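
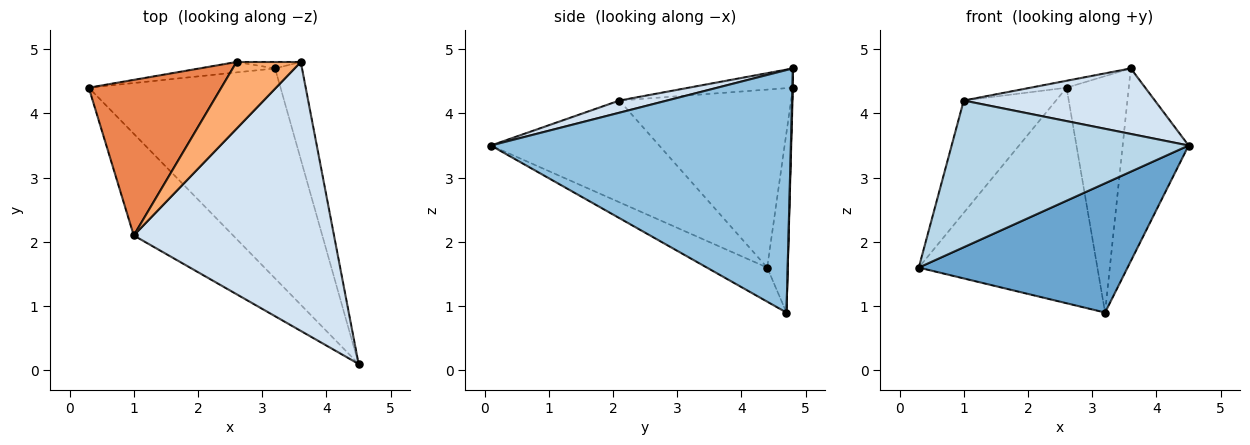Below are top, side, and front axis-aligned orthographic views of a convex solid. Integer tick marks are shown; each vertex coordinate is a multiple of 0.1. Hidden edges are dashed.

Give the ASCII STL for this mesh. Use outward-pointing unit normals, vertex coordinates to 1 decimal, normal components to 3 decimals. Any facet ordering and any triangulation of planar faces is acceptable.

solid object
 facet normal -0.150 -0.518 -0.842
  outer loop
   vertex 3.2 4.7 0.9
   vertex 4.5 0.1 3.5
   vertex 0.3 4.4 1.6
  endloop
 endfacet
 facet normal 0.971 0.213 -0.108
  outer loop
   vertex 3.2 4.7 0.9
   vertex 3.6 4.8 4.7
   vertex 4.5 0.1 3.5
  endloop
 endfacet
 facet normal -0.504 -0.710 -0.492
  outer loop
   vertex 1.0 2.1 4.2
   vertex 0.3 4.4 1.6
   vertex 4.5 0.1 3.5
  endloop
 endfacet
 facet normal 0.059 -0.236 0.970
  outer loop
   vertex 1.0 2.1 4.2
   vertex 4.5 0.1 3.5
   vertex 3.6 4.8 4.7
  endloop
 endfacet
 facet normal -0.737 0.396 0.548
  outer loop
   vertex 2.6 4.8 4.4
   vertex 0.3 4.4 1.6
   vertex 1.0 2.1 4.2
  endloop
 endfacet
 facet normal -0.286 0.099 0.953
  outer loop
   vertex 2.6 4.8 4.4
   vertex 1.0 2.1 4.2
   vertex 3.6 4.8 4.7
  endloop
 endfacet
 facet normal -0.114 0.992 -0.048
  outer loop
   vertex 2.6 4.8 4.4
   vertex 3.2 4.7 0.9
   vertex 0.3 4.4 1.6
  endloop
 endfacet
 facet normal 0.008 1.000 -0.027
  outer loop
   vertex 2.6 4.8 4.4
   vertex 3.6 4.8 4.7
   vertex 3.2 4.7 0.9
  endloop
 endfacet
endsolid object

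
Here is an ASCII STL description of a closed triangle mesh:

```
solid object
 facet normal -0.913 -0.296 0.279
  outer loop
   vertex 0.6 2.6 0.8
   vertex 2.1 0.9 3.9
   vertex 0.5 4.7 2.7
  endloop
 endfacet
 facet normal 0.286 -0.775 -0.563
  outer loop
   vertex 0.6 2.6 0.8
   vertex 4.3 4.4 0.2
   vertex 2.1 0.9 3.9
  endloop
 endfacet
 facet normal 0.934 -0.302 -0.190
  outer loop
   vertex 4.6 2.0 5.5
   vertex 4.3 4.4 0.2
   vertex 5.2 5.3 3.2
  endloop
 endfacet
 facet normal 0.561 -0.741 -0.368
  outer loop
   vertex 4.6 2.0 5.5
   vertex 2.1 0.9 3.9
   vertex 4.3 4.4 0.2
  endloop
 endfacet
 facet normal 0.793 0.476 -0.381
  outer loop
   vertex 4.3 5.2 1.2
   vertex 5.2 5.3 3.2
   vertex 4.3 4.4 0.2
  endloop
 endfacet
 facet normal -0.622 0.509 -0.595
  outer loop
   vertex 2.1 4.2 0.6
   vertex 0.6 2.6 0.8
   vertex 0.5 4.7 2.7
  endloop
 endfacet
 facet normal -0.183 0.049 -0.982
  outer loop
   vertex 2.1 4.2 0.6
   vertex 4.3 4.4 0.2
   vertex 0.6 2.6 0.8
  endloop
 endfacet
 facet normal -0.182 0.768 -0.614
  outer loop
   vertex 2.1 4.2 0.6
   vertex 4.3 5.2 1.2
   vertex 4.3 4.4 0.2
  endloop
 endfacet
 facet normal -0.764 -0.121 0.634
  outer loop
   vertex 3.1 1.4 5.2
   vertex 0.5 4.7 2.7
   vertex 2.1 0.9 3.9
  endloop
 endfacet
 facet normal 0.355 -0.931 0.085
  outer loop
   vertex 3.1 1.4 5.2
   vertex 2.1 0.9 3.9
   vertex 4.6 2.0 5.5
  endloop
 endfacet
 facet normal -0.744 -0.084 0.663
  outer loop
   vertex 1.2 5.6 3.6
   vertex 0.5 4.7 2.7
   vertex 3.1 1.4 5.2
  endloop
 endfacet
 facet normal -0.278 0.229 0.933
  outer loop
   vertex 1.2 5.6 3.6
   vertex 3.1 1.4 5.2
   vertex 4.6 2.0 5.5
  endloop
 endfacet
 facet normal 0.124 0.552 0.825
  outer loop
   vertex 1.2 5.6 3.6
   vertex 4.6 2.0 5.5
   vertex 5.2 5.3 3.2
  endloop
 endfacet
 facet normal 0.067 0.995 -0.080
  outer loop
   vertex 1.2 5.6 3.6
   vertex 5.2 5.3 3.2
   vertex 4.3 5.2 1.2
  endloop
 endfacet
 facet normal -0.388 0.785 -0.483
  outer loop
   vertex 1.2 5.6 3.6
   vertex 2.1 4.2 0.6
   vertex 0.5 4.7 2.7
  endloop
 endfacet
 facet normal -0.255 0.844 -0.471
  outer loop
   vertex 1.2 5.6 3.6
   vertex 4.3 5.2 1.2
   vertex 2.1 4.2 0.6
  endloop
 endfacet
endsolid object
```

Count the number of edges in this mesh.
24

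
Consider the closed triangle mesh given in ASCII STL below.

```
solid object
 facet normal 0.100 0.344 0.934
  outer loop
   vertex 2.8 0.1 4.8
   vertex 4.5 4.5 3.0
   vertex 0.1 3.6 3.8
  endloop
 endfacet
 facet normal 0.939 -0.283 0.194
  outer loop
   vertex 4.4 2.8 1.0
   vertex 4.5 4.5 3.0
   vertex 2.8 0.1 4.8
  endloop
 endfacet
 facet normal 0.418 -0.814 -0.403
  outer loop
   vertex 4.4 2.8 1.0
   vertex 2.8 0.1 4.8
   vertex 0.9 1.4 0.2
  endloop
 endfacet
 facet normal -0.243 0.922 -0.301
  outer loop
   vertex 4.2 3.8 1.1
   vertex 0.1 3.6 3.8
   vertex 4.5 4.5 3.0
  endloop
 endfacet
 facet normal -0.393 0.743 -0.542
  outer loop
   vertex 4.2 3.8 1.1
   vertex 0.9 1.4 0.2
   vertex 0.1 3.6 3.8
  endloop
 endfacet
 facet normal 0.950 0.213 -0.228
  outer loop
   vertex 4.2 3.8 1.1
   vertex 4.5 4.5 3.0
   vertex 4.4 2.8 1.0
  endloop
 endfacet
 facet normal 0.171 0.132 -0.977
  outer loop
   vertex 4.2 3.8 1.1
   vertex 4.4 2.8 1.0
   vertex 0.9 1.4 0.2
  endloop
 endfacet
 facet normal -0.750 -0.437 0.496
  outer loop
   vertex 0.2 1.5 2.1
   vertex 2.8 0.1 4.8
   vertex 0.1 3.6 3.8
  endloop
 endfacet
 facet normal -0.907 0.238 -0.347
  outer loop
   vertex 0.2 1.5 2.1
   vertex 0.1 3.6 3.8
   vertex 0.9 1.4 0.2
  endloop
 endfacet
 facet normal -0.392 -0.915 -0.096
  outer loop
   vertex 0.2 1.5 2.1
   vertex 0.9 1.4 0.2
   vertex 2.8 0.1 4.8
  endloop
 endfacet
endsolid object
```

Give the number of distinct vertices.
7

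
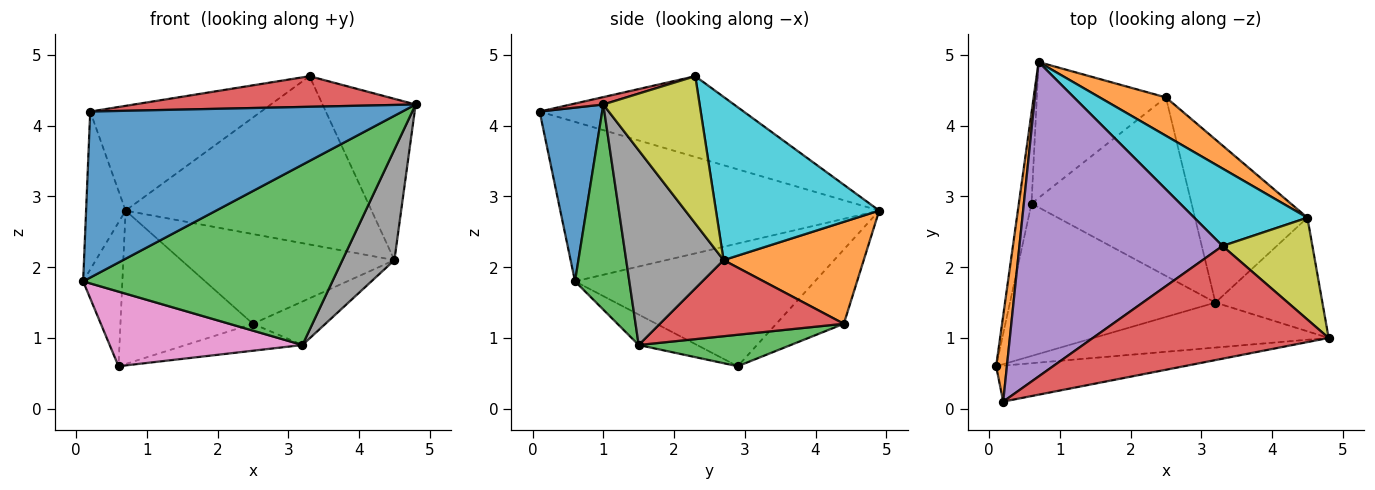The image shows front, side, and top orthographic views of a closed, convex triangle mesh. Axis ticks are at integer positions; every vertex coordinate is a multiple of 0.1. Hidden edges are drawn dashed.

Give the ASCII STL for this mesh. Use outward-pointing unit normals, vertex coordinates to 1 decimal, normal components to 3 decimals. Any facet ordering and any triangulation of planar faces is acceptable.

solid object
 facet normal 0.192 -0.959 -0.208
  outer loop
   vertex 0.2 0.1 4.2
   vertex 0.1 0.6 1.8
   vertex 4.8 1.0 4.3
  endloop
 endfacet
 facet normal -0.990 0.123 0.067
  outer loop
   vertex 0.2 0.1 4.2
   vertex 0.7 4.9 2.8
   vertex 0.1 0.6 1.8
  endloop
 endfacet
 facet normal 0.207 -0.949 -0.237
  outer loop
   vertex 3.2 1.5 0.9
   vertex 4.8 1.0 4.3
   vertex 0.1 0.6 1.8
  endloop
 endfacet
 facet normal 0.030 -0.262 0.965
  outer loop
   vertex 3.3 2.3 4.7
   vertex 0.2 0.1 4.2
   vertex 4.8 1.0 4.3
  endloop
 endfacet
 facet normal -0.353 0.296 0.888
  outer loop
   vertex 3.3 2.3 4.7
   vertex 0.7 4.9 2.8
   vertex 0.2 0.1 4.2
  endloop
 endfacet
 facet normal -0.982 0.161 -0.101
  outer loop
   vertex 0.6 2.9 0.6
   vertex 0.1 0.6 1.8
   vertex 0.7 4.9 2.8
  endloop
 endfacet
 facet normal -0.132 -0.436 -0.890
  outer loop
   vertex 0.6 2.9 0.6
   vertex 3.2 1.5 0.9
   vertex 0.1 0.6 1.8
  endloop
 endfacet
 facet normal 0.794 -0.424 -0.436
  outer loop
   vertex 4.5 2.7 2.1
   vertex 4.8 1.0 4.3
   vertex 3.2 1.5 0.9
  endloop
 endfacet
 facet normal 0.659 0.636 0.402
  outer loop
   vertex 4.5 2.7 2.1
   vertex 3.3 2.3 4.7
   vertex 4.8 1.0 4.3
  endloop
 endfacet
 facet normal 0.516 0.778 0.358
  outer loop
   vertex 4.5 2.7 2.1
   vertex 0.7 4.9 2.8
   vertex 3.3 2.3 4.7
  endloop
 endfacet
 facet normal -0.356 0.699 -0.620
  outer loop
   vertex 2.5 4.4 1.2
   vertex 0.6 2.9 0.6
   vertex 0.7 4.9 2.8
  endloop
 endfacet
 facet normal 0.517 0.787 0.336
  outer loop
   vertex 2.5 4.4 1.2
   vertex 0.7 4.9 2.8
   vertex 4.5 2.7 2.1
  endloop
 endfacet
 facet normal 0.191 0.146 -0.971
  outer loop
   vertex 2.5 4.4 1.2
   vertex 3.2 1.5 0.9
   vertex 0.6 2.9 0.6
  endloop
 endfacet
 facet normal 0.547 0.216 -0.809
  outer loop
   vertex 2.5 4.4 1.2
   vertex 4.5 2.7 2.1
   vertex 3.2 1.5 0.9
  endloop
 endfacet
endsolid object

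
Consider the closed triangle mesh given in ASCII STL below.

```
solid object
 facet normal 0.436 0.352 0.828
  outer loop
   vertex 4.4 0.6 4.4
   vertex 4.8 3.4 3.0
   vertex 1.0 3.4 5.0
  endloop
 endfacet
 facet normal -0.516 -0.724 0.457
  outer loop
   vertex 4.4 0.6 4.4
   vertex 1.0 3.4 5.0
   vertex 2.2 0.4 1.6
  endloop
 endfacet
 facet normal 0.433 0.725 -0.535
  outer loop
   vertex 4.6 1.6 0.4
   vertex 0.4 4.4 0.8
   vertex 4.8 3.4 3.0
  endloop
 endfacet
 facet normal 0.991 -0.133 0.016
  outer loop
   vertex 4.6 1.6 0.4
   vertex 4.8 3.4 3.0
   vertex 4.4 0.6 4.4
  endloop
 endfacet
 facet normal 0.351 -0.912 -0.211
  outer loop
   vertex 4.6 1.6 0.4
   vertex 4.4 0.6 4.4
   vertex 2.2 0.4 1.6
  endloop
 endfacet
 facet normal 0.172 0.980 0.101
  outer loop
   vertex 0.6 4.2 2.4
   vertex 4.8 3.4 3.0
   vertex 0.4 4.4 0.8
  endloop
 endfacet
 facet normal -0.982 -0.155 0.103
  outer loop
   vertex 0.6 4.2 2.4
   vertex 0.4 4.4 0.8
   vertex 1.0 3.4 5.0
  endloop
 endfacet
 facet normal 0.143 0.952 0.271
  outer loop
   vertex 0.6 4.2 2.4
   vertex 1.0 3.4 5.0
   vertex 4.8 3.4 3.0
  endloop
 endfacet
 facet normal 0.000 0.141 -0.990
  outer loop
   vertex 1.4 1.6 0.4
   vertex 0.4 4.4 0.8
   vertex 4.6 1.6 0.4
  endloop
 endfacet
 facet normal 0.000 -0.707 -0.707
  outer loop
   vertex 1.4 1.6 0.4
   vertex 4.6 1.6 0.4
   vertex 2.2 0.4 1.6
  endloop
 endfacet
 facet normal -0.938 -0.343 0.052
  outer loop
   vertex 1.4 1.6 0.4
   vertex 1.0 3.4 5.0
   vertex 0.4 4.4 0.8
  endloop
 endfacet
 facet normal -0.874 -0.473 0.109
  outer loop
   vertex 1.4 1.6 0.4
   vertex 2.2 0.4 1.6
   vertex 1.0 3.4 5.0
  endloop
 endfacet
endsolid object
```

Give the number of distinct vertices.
8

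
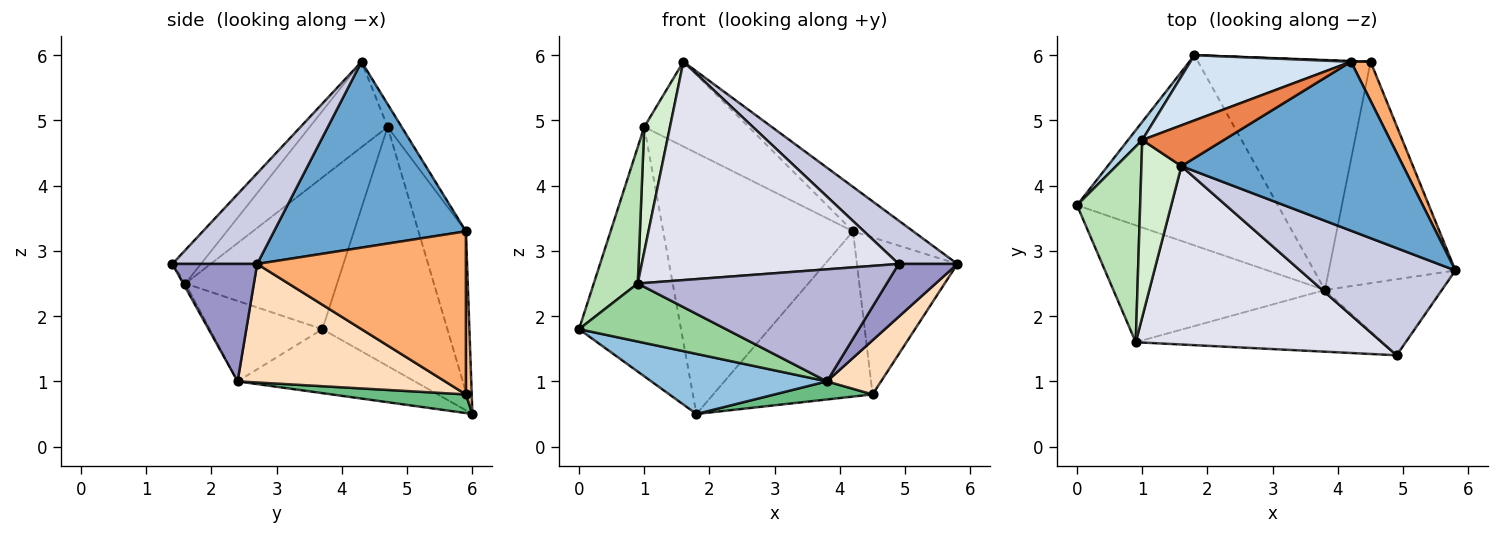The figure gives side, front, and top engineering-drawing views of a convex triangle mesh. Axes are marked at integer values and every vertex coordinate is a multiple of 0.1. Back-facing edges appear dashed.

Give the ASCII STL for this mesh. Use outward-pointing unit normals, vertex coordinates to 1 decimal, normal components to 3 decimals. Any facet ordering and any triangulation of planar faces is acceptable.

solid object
 facet normal 0.630 0.197 0.751
  outer loop
   vertex 4.2 5.9 3.3
   vertex 1.6 4.3 5.9
   vertex 5.8 2.7 2.8
  endloop
 endfacet
 facet normal -0.291 -0.288 -0.912
  outer loop
   vertex 3.8 2.4 1.0
   vertex 0.0 3.7 1.8
   vertex 1.8 6.0 0.5
  endloop
 endfacet
 facet normal -0.774 0.632 0.046
  outer loop
   vertex 1.0 4.7 4.9
   vertex 1.8 6.0 0.5
   vertex 0.0 3.7 1.8
  endloop
 endfacet
 facet normal -0.236 0.943 0.236
  outer loop
   vertex 1.0 4.7 4.9
   vertex 4.2 5.9 3.3
   vertex 1.8 6.0 0.5
  endloop
 endfacet
 facet normal -0.120 0.895 0.430
  outer loop
   vertex 1.0 4.7 4.9
   vertex 1.6 4.3 5.9
   vertex 4.2 5.9 3.3
  endloop
 endfacet
 facet normal 0.896 0.431 0.108
  outer loop
   vertex 4.5 5.9 0.8
   vertex 4.2 5.9 3.3
   vertex 5.8 2.7 2.8
  endloop
 endfacet
 facet normal 0.037 0.999 0.004
  outer loop
   vertex 4.5 5.9 0.8
   vertex 1.8 6.0 0.5
   vertex 4.2 5.9 3.3
  endloop
 endfacet
 facet normal 0.673 -0.176 -0.718
  outer loop
   vertex 4.5 5.9 0.8
   vertex 5.8 2.7 2.8
   vertex 3.8 2.4 1.0
  endloop
 endfacet
 facet normal 0.107 -0.078 -0.991
  outer loop
   vertex 4.5 5.9 0.8
   vertex 3.8 2.4 1.0
   vertex 1.8 6.0 0.5
  endloop
 endfacet
 facet normal -0.322 -0.421 -0.848
  outer loop
   vertex 0.9 1.6 2.5
   vertex 0.0 3.7 1.8
   vertex 3.8 2.4 1.0
  endloop
 endfacet
 facet normal -0.892 -0.259 0.371
  outer loop
   vertex 0.9 1.6 2.5
   vertex 1.0 4.7 4.9
   vertex 0.0 3.7 1.8
  endloop
 endfacet
 facet normal -0.868 -0.286 0.406
  outer loop
   vertex 0.9 1.6 2.5
   vertex 1.6 4.3 5.9
   vertex 1.0 4.7 4.9
  endloop
 endfacet
 facet normal 0.636 -0.440 -0.633
  outer loop
   vertex 4.9 1.4 2.8
   vertex 3.8 2.4 1.0
   vertex 5.8 2.7 2.8
  endloop
 endfacet
 facet normal -0.008 -0.876 -0.482
  outer loop
   vertex 4.9 1.4 2.8
   vertex 0.9 1.6 2.5
   vertex 3.8 2.4 1.0
  endloop
 endfacet
 facet normal 0.476 -0.330 0.815
  outer loop
   vertex 4.9 1.4 2.8
   vertex 5.8 2.7 2.8
   vertex 1.6 4.3 5.9
  endloop
 endfacet
 facet normal -0.086 -0.772 0.630
  outer loop
   vertex 4.9 1.4 2.8
   vertex 1.6 4.3 5.9
   vertex 0.9 1.6 2.5
  endloop
 endfacet
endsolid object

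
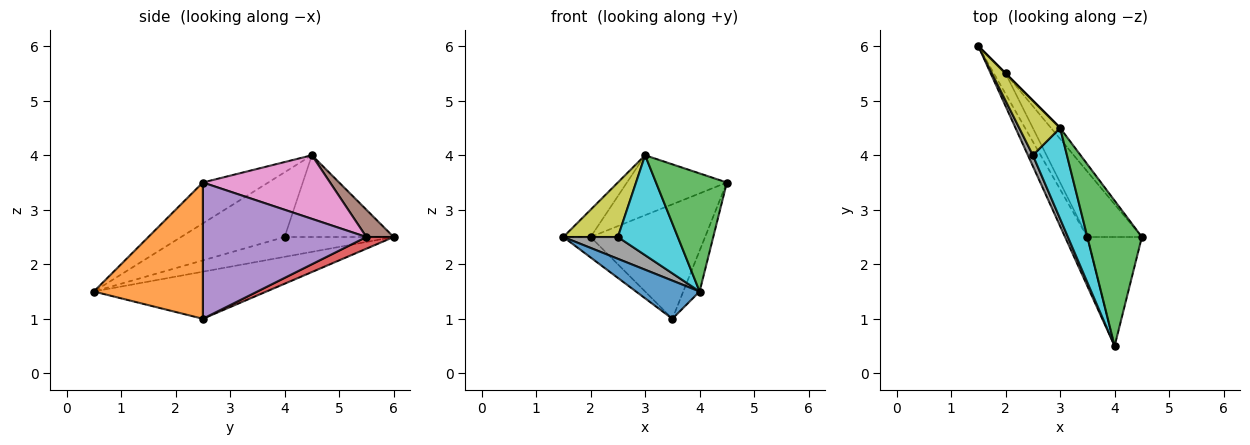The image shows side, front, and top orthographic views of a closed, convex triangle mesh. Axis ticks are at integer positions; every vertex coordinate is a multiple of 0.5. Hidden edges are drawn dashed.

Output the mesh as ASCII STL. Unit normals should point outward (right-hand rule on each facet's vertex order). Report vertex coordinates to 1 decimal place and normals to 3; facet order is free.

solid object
 facet normal -0.857 -0.316 -0.406
  outer loop
   vertex 3.5 2.5 1.0
   vertex 4.0 0.5 1.5
   vertex 1.5 6.0 2.5
  endloop
 endfacet
 facet normal 0.920 0.138 -0.368
  outer loop
   vertex 3.5 2.5 1.0
   vertex 4.5 2.5 3.5
   vertex 4.0 0.5 1.5
  endloop
 endfacet
 facet normal -0.503 -0.545 0.671
  outer loop
   vertex 3.0 4.5 4.0
   vertex 4.0 0.5 1.5
   vertex 4.5 2.5 3.5
  endloop
 endfacet
 facet normal 0.577 0.577 -0.577
  outer loop
   vertex 2.0 5.5 2.5
   vertex 3.5 2.5 1.0
   vertex 1.5 6.0 2.5
  endloop
 endfacet
 facet normal 0.778 0.545 -0.311
  outer loop
   vertex 2.0 5.5 2.5
   vertex 4.5 2.5 3.5
   vertex 3.5 2.5 1.0
  endloop
 endfacet
 facet normal 0.707 0.707 0.000
  outer loop
   vertex 2.0 5.5 2.5
   vertex 1.5 6.0 2.5
   vertex 3.0 4.5 4.0
  endloop
 endfacet
 facet normal 0.781 0.614 -0.112
  outer loop
   vertex 2.0 5.5 2.5
   vertex 3.0 4.5 4.0
   vertex 4.5 2.5 3.5
  endloop
 endfacet
 facet normal -0.873 -0.436 0.218
  outer loop
   vertex 2.5 4.0 2.5
   vertex 1.5 6.0 2.5
   vertex 4.0 0.5 1.5
  endloop
 endfacet
 facet normal -0.816 -0.408 0.408
  outer loop
   vertex 2.5 4.0 2.5
   vertex 3.0 4.5 4.0
   vertex 1.5 6.0 2.5
  endloop
 endfacet
 facet normal -0.788 -0.456 0.415
  outer loop
   vertex 2.5 4.0 2.5
   vertex 4.0 0.5 1.5
   vertex 3.0 4.5 4.0
  endloop
 endfacet
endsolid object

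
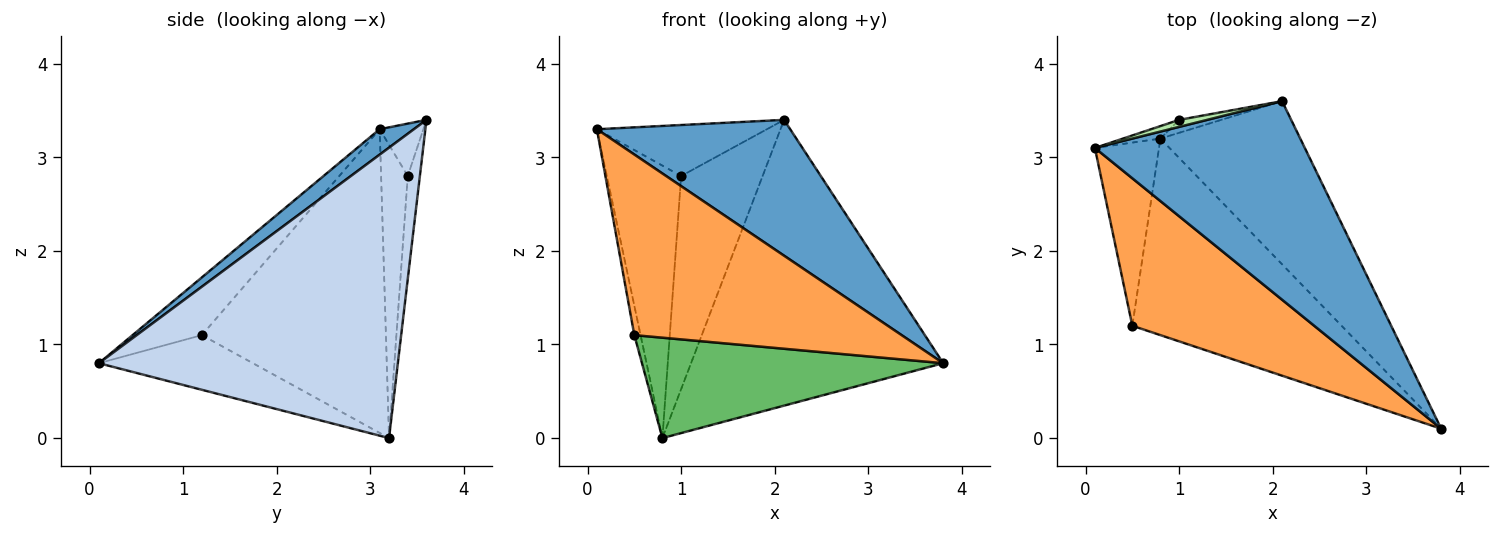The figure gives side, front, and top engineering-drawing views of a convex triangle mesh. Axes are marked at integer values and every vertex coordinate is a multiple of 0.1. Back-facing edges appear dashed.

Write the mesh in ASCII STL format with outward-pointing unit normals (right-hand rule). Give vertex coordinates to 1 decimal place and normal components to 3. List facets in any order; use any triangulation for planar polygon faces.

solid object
 facet normal 0.099 -0.562 0.821
  outer loop
   vertex 2.1 3.6 3.4
   vertex 0.1 3.1 3.3
   vertex 3.8 0.1 0.8
  endloop
 endfacet
 facet normal 0.717 0.605 -0.345
  outer loop
   vertex 0.8 3.2 0.0
   vertex 2.1 3.6 3.4
   vertex 3.8 0.1 0.8
  endloop
 endfacet
 facet normal -0.197 -0.759 0.620
  outer loop
   vertex 0.5 1.2 1.1
   vertex 3.8 0.1 0.8
   vertex 0.1 3.1 3.3
  endloop
 endfacet
 facet normal -0.978 0.033 -0.206
  outer loop
   vertex 0.5 1.2 1.1
   vertex 0.1 3.1 3.3
   vertex 0.8 3.2 0.0
  endloop
 endfacet
 facet normal -0.227 -0.443 -0.867
  outer loop
   vertex 0.5 1.2 1.1
   vertex 0.8 3.2 0.0
   vertex 3.8 0.1 0.8
  endloop
 endfacet
 facet normal -0.247 0.960 0.132
  outer loop
   vertex 1.0 3.4 2.8
   vertex 0.1 3.1 3.3
   vertex 2.1 3.6 3.4
  endloop
 endfacet
 facet normal -0.337 0.940 -0.043
  outer loop
   vertex 1.0 3.4 2.8
   vertex 0.8 3.2 0.0
   vertex 0.1 3.1 3.3
  endloop
 endfacet
 facet normal -0.147 0.987 -0.060
  outer loop
   vertex 1.0 3.4 2.8
   vertex 2.1 3.6 3.4
   vertex 0.8 3.2 0.0
  endloop
 endfacet
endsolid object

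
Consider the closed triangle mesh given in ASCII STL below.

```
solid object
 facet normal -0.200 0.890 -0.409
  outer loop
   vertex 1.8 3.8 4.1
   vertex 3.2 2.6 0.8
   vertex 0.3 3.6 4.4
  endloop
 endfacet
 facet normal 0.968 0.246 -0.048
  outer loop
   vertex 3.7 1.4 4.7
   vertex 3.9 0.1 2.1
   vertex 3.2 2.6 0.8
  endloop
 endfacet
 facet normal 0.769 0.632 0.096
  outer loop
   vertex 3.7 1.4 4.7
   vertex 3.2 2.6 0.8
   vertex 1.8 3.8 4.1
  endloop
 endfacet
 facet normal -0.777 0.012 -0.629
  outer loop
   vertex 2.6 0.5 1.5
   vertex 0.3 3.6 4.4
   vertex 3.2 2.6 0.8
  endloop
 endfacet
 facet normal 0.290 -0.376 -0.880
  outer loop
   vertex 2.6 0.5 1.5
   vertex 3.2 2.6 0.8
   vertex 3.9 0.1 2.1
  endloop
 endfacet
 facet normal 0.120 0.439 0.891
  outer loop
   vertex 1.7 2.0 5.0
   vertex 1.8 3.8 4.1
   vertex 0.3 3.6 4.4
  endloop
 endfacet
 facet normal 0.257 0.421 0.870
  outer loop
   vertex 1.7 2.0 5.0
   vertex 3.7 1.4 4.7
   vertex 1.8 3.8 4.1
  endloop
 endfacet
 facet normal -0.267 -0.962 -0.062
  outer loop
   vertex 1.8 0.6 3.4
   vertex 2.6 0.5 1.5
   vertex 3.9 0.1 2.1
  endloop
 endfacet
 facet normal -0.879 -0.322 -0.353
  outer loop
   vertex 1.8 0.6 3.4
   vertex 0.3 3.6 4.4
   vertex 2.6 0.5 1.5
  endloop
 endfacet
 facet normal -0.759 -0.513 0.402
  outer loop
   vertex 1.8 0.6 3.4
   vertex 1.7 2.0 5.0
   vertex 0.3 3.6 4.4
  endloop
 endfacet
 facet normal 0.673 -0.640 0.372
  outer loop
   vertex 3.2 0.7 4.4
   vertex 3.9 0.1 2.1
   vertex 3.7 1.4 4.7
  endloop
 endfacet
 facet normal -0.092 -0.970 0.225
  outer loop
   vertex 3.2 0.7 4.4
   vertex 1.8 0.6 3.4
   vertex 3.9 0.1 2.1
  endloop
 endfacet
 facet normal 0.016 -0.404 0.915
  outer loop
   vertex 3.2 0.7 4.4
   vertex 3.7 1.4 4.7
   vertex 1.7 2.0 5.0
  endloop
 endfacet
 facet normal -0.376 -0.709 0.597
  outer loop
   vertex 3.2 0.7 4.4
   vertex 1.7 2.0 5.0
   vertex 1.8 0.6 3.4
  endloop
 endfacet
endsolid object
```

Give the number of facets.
14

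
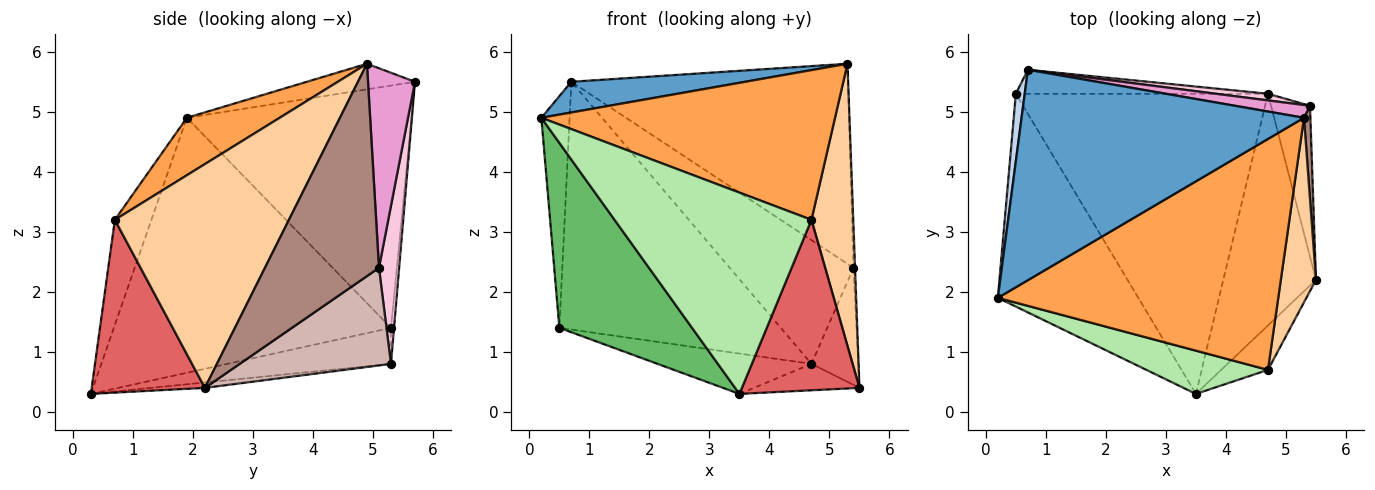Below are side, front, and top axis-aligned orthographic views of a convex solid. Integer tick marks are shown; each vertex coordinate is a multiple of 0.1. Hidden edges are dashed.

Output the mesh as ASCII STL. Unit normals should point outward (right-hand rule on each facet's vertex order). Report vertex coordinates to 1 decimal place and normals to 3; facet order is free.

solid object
 facet normal -0.089 -0.144 0.986
  outer loop
   vertex 5.3 4.9 5.8
   vertex 0.7 5.7 5.5
   vertex 0.2 1.9 4.9
  endloop
 endfacet
 facet normal -0.992 0.125 0.036
  outer loop
   vertex 0.5 5.3 1.4
   vertex 0.2 1.9 4.9
   vertex 0.7 5.7 5.5
  endloop
 endfacet
 facet normal 0.169 -0.536 0.827
  outer loop
   vertex 4.7 0.7 3.2
   vertex 5.3 4.9 5.8
   vertex 0.2 1.9 4.9
  endloop
 endfacet
 facet normal 0.961 -0.231 0.151
  outer loop
   vertex 4.7 0.7 3.2
   vertex 5.5 2.2 0.4
   vertex 5.3 4.9 5.8
  endloop
 endfacet
 facet normal -0.808 -0.387 -0.445
  outer loop
   vertex 3.5 0.3 0.3
   vertex 0.2 1.9 4.9
   vertex 0.5 5.3 1.4
  endloop
 endfacet
 facet normal -0.179 -0.962 0.207
  outer loop
   vertex 3.5 0.3 0.3
   vertex 4.7 0.7 3.2
   vertex 0.2 1.9 4.9
  endloop
 endfacet
 facet normal 0.682 -0.708 -0.184
  outer loop
   vertex 3.5 0.3 0.3
   vertex 5.5 2.2 0.4
   vertex 4.7 0.7 3.2
  endloop
 endfacet
 facet normal -0.058 0.113 -0.992
  outer loop
   vertex 4.7 5.3 0.8
   vertex 5.5 2.2 0.4
   vertex 3.5 0.3 0.3
  endloop
 endfacet
 facet normal -0.140 0.132 -0.981
  outer loop
   vertex 4.7 5.3 0.8
   vertex 3.5 0.3 0.3
   vertex 0.5 5.3 1.4
  endloop
 endfacet
 facet normal -0.014 0.995 -0.096
  outer loop
   vertex 4.7 5.3 0.8
   vertex 0.5 5.3 1.4
   vertex 0.7 5.7 5.5
  endloop
 endfacet
 facet normal 0.999 0.014 0.030
  outer loop
   vertex 5.4 5.1 2.4
   vertex 5.3 4.9 5.8
   vertex 5.5 2.2 0.4
  endloop
 endfacet
 facet normal 0.893 0.276 -0.356
  outer loop
   vertex 5.4 5.1 2.4
   vertex 5.5 2.2 0.4
   vertex 4.7 5.3 0.8
  endloop
 endfacet
 facet normal 0.167 0.984 0.063
  outer loop
   vertex 5.4 5.1 2.4
   vertex 0.7 5.7 5.5
   vertex 5.3 4.9 5.8
  endloop
 endfacet
 facet normal 0.161 0.986 0.053
  outer loop
   vertex 5.4 5.1 2.4
   vertex 4.7 5.3 0.8
   vertex 0.7 5.7 5.5
  endloop
 endfacet
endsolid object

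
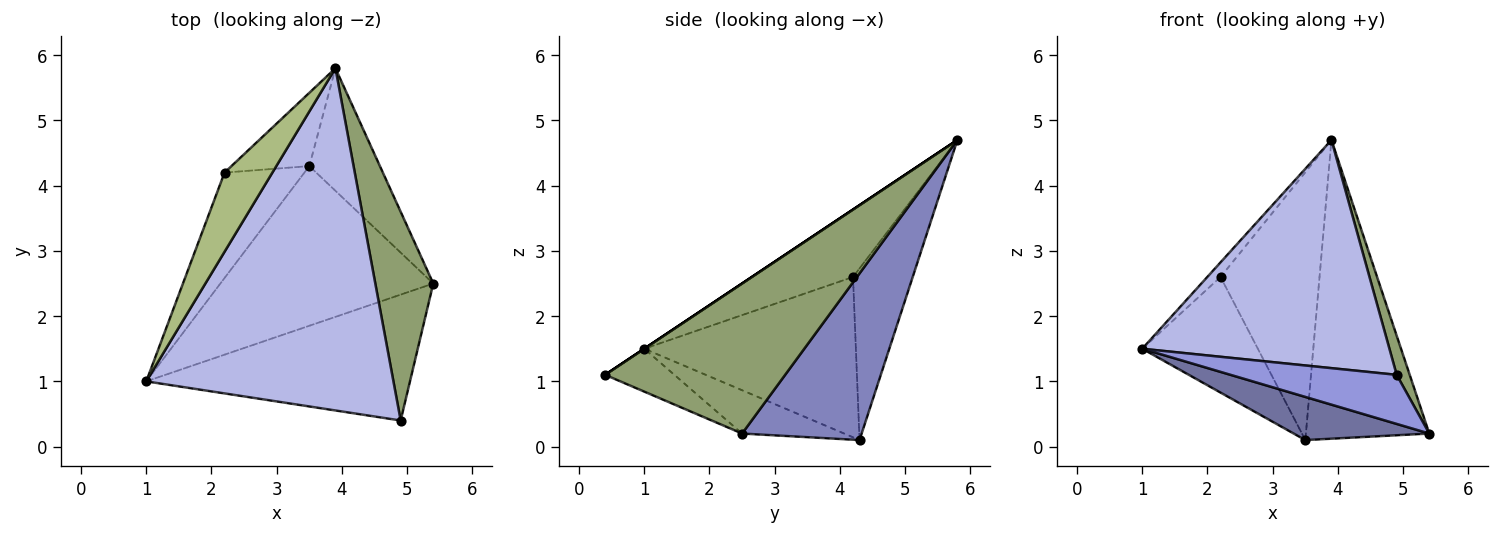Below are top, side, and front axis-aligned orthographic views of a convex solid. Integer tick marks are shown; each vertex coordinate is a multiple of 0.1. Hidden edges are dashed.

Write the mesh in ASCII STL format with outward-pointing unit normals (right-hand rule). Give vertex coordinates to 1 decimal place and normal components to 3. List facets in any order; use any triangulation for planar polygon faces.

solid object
 facet normal -0.193 -0.256 -0.947
  outer loop
   vertex 3.5 4.3 0.1
   vertex 5.4 2.5 0.2
   vertex 1.0 1.0 1.5
  endloop
 endfacet
 facet normal 0.667 0.689 -0.283
  outer loop
   vertex 3.5 4.3 0.1
   vertex 3.9 5.8 4.7
   vertex 5.4 2.5 0.2
  endloop
 endfacet
 facet normal -0.150 -0.359 -0.921
  outer loop
   vertex 4.9 0.4 1.1
   vertex 1.0 1.0 1.5
   vertex 5.4 2.5 0.2
  endloop
 endfacet
 facet normal 0.000 -0.555 0.832
  outer loop
   vertex 4.9 0.4 1.1
   vertex 3.9 5.8 4.7
   vertex 1.0 1.0 1.5
  endloop
 endfacet
 facet normal 0.931 -0.067 0.360
  outer loop
   vertex 4.9 0.4 1.1
   vertex 5.4 2.5 0.2
   vertex 3.9 5.8 4.7
  endloop
 endfacet
 facet normal -0.811 0.106 0.575
  outer loop
   vertex 2.2 4.2 2.6
   vertex 1.0 1.0 1.5
   vertex 3.9 5.8 4.7
  endloop
 endfacet
 facet normal -0.804 0.439 -0.401
  outer loop
   vertex 2.2 4.2 2.6
   vertex 3.5 4.3 0.1
   vertex 1.0 1.0 1.5
  endloop
 endfacet
 facet normal -0.503 0.834 -0.228
  outer loop
   vertex 2.2 4.2 2.6
   vertex 3.9 5.8 4.7
   vertex 3.5 4.3 0.1
  endloop
 endfacet
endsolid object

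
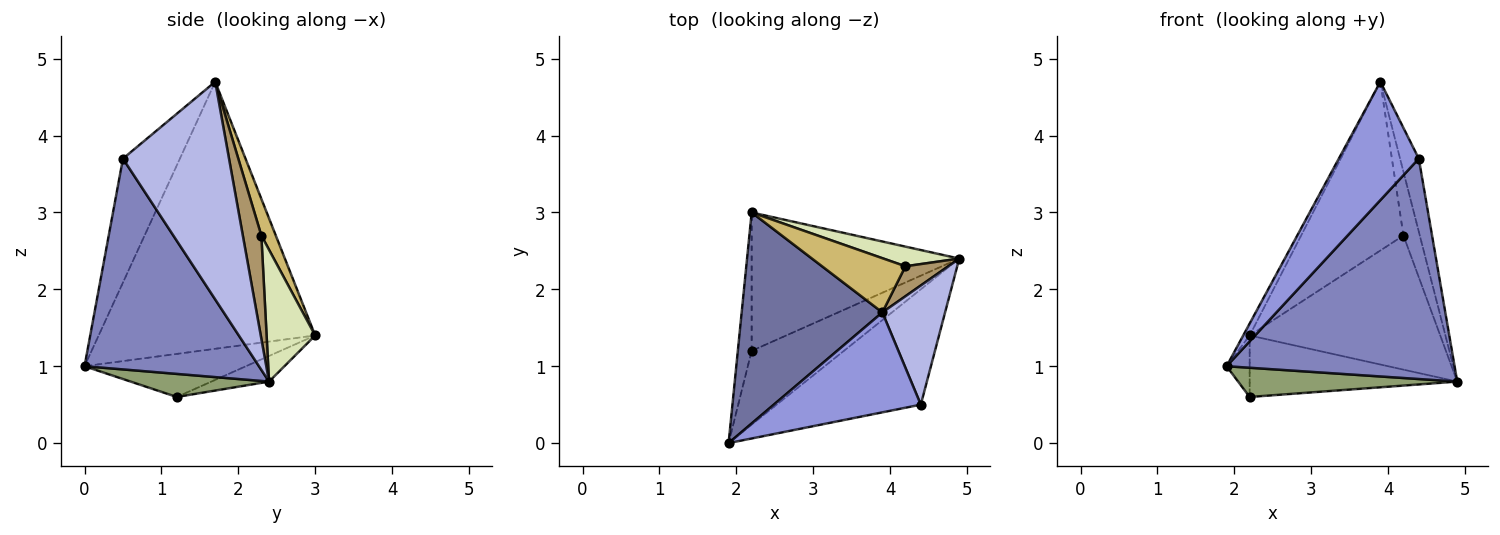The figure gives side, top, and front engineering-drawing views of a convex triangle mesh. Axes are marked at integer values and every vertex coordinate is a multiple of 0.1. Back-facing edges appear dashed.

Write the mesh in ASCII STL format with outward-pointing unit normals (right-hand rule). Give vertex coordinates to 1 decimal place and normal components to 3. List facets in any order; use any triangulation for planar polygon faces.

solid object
 facet normal -0.884 0.026 0.466
  outer loop
   vertex 3.9 1.7 4.7
   vertex 2.2 3.0 1.4
   vertex 1.9 0.0 1.0
  endloop
 endfacet
 facet normal 0.561 -0.733 -0.384
  outer loop
   vertex 4.4 0.5 3.7
   vertex 1.9 0.0 1.0
   vertex 4.9 2.4 0.8
  endloop
 endfacet
 facet normal -0.478 -0.671 0.567
  outer loop
   vertex 4.4 0.5 3.7
   vertex 3.9 1.7 4.7
   vertex 1.9 0.0 1.0
  endloop
 endfacet
 facet normal 0.947 0.167 0.273
  outer loop
   vertex 4.4 0.5 3.7
   vertex 4.9 2.4 0.8
   vertex 3.9 1.7 4.7
  endloop
 endfacet
 facet normal 0.226 -0.358 -0.906
  outer loop
   vertex 2.2 1.2 0.6
   vertex 4.9 2.4 0.8
   vertex 1.9 0.0 1.0
  endloop
 endfacet
 facet normal -0.943 0.135 -0.303
  outer loop
   vertex 2.2 1.2 0.6
   vertex 1.9 0.0 1.0
   vertex 2.2 3.0 1.4
  endloop
 endfacet
 facet normal -0.112 0.404 -0.908
  outer loop
   vertex 2.2 1.2 0.6
   vertex 2.2 3.0 1.4
   vertex 4.9 2.4 0.8
  endloop
 endfacet
 facet normal 0.244 0.959 0.141
  outer loop
   vertex 4.2 2.3 2.7
   vertex 4.9 2.4 0.8
   vertex 2.2 3.0 1.4
  endloop
 endfacet
 facet normal 0.716 0.632 0.297
  outer loop
   vertex 4.2 2.3 2.7
   vertex 3.9 1.7 4.7
   vertex 4.9 2.4 0.8
  endloop
 endfacet
 facet normal 0.133 0.944 0.303
  outer loop
   vertex 4.2 2.3 2.7
   vertex 2.2 3.0 1.4
   vertex 3.9 1.7 4.7
  endloop
 endfacet
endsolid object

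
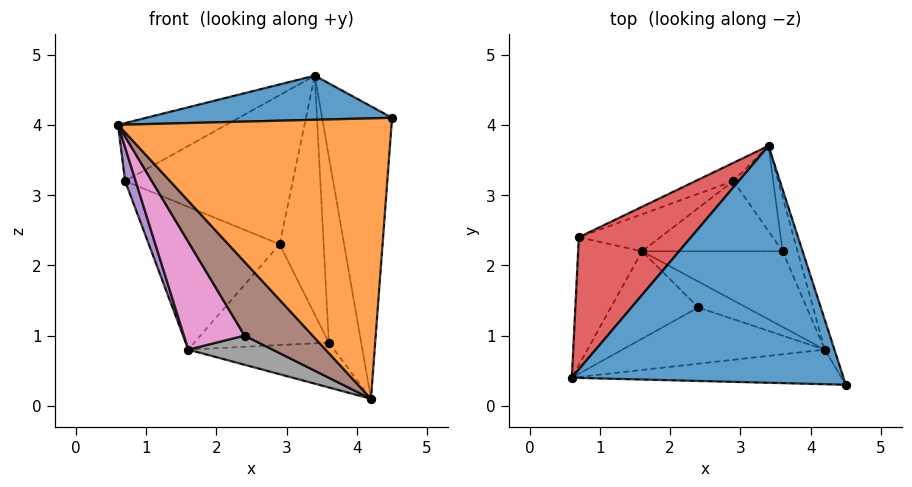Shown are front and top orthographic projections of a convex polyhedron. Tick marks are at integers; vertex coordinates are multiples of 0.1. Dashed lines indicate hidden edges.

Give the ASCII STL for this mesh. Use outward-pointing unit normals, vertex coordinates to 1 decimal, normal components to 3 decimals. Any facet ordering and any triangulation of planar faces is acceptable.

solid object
 facet normal -0.030 -0.183 0.983
  outer loop
   vertex 3.4 3.7 4.7
   vertex 0.6 0.4 4.0
   vertex 4.5 0.3 4.1
  endloop
 endfacet
 facet normal -0.022 -0.992 -0.122
  outer loop
   vertex 4.2 0.8 0.1
   vertex 4.5 0.3 4.1
   vertex 0.6 0.4 4.0
  endloop
 endfacet
 facet normal 0.949 0.313 -0.032
  outer loop
   vertex 4.2 0.8 0.1
   vertex 3.4 3.7 4.7
   vertex 4.5 0.3 4.1
  endloop
 endfacet
 facet normal -0.575 0.329 0.750
  outer loop
   vertex 0.7 2.4 3.2
   vertex 0.6 0.4 4.0
   vertex 3.4 3.7 4.7
  endloop
 endfacet
 facet normal -0.935 -0.090 -0.343
  outer loop
   vertex 0.7 2.4 3.2
   vertex 1.6 2.2 0.8
   vertex 0.6 0.4 4.0
  endloop
 endfacet
 facet normal -0.494 -0.692 -0.527
  outer loop
   vertex 2.4 1.4 1.0
   vertex 4.2 0.8 0.1
   vertex 0.6 0.4 4.0
  endloop
 endfacet
 facet normal -0.526 -0.660 -0.536
  outer loop
   vertex 2.4 1.4 1.0
   vertex 0.6 0.4 4.0
   vertex 1.6 2.2 0.8
  endloop
 endfacet
 facet normal -0.503 -0.646 -0.574
  outer loop
   vertex 2.4 1.4 1.0
   vertex 1.6 2.2 0.8
   vertex 4.2 0.8 0.1
  endloop
 endfacet
 facet normal 0.881 0.454 -0.133
  outer loop
   vertex 3.6 2.2 0.9
   vertex 3.4 3.7 4.7
   vertex 4.2 0.8 0.1
  endloop
 endfacet
 facet normal 0.043 0.509 -0.859
  outer loop
   vertex 3.6 2.2 0.9
   vertex 4.2 0.8 0.1
   vertex 1.6 2.2 0.8
  endloop
 endfacet
 facet normal 0.558 0.781 -0.279
  outer loop
   vertex 2.9 3.2 2.3
   vertex 3.4 3.7 4.7
   vertex 3.6 2.2 0.9
  endloop
 endfacet
 facet normal 0.029 0.820 -0.572
  outer loop
   vertex 2.9 3.2 2.3
   vertex 3.6 2.2 0.9
   vertex 1.6 2.2 0.8
  endloop
 endfacet
 facet normal -0.380 0.918 -0.112
  outer loop
   vertex 2.9 3.2 2.3
   vertex 0.7 2.4 3.2
   vertex 3.4 3.7 4.7
  endloop
 endfacet
 facet normal -0.414 0.881 -0.229
  outer loop
   vertex 2.9 3.2 2.3
   vertex 1.6 2.2 0.8
   vertex 0.7 2.4 3.2
  endloop
 endfacet
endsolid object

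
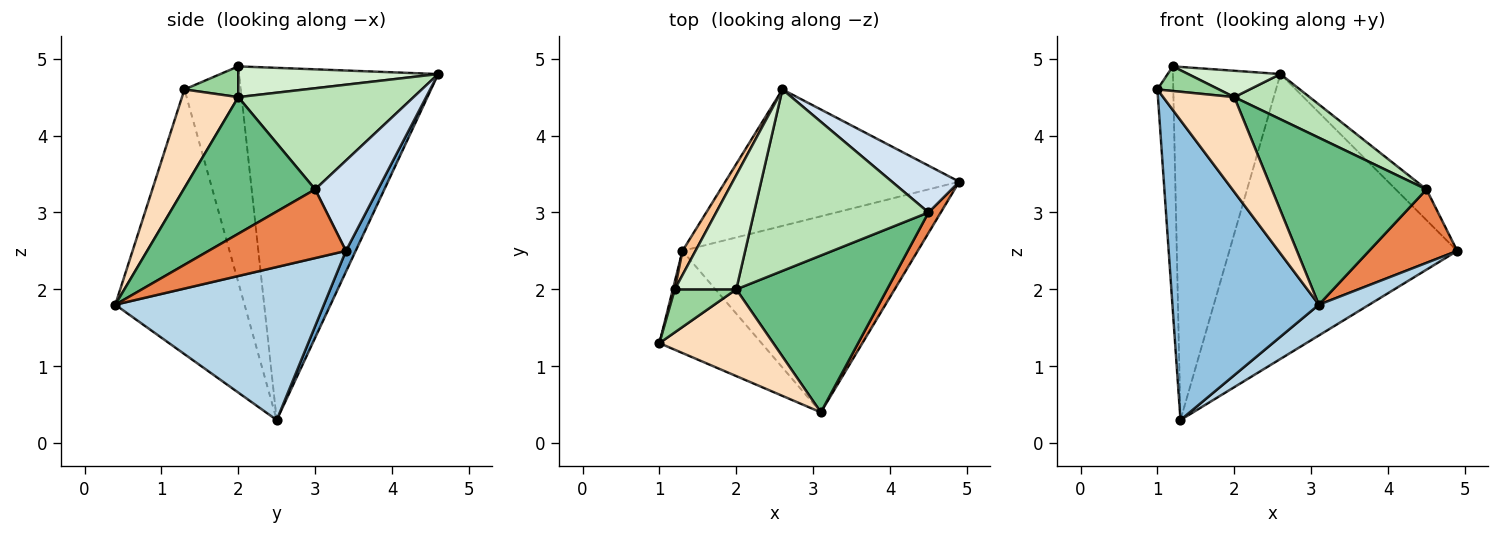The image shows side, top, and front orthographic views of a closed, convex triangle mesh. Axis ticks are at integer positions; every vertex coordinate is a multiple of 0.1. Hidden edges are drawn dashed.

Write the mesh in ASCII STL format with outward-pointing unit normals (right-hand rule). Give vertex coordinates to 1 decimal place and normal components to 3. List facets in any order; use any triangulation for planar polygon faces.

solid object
 facet normal 0.039 0.901 -0.432
  outer loop
   vertex 1.3 2.5 0.3
   vertex 2.6 4.6 4.8
   vertex 4.9 3.4 2.5
  endloop
 endfacet
 facet normal -0.641 -0.726 -0.247
  outer loop
   vertex 3.1 0.4 1.8
   vertex 1.0 1.3 4.6
   vertex 1.3 2.5 0.3
  endloop
 endfacet
 facet normal 0.541 -0.130 -0.831
  outer loop
   vertex 3.1 0.4 1.8
   vertex 1.3 2.5 0.3
   vertex 4.9 3.4 2.5
  endloop
 endfacet
 facet normal 0.747 0.365 0.556
  outer loop
   vertex 4.5 3.0 3.3
   vertex 4.9 3.4 2.5
   vertex 2.6 4.6 4.8
  endloop
 endfacet
 facet normal 0.832 -0.534 0.149
  outer loop
   vertex 4.5 3.0 3.3
   vertex 3.1 0.4 1.8
   vertex 4.9 3.4 2.5
  endloop
 endfacet
 facet normal -0.962 0.271 0.009
  outer loop
   vertex 1.2 2.0 4.9
   vertex 1.3 2.5 0.3
   vertex 1.0 1.3 4.6
  endloop
 endfacet
 facet normal -0.879 0.475 0.032
  outer loop
   vertex 1.2 2.0 4.9
   vertex 2.6 4.6 4.8
   vertex 1.3 2.5 0.3
  endloop
 endfacet
 facet normal 0.504 -0.637 0.583
  outer loop
   vertex 2.0 2.0 4.5
   vertex 1.0 1.3 4.6
   vertex 3.1 0.4 1.8
  endloop
 endfacet
 facet normal 0.527 -0.619 0.582
  outer loop
   vertex 2.0 2.0 4.5
   vertex 3.1 0.4 1.8
   vertex 4.5 3.0 3.3
  endloop
 endfacet
 facet normal 0.398 -0.455 0.796
  outer loop
   vertex 2.0 2.0 4.5
   vertex 1.2 2.0 4.9
   vertex 1.0 1.3 4.6
  endloop
 endfacet
 facet normal 0.490 -0.211 0.846
  outer loop
   vertex 2.0 2.0 4.5
   vertex 4.5 3.0 3.3
   vertex 2.6 4.6 4.8
  endloop
 endfacet
 facet normal 0.438 -0.202 0.876
  outer loop
   vertex 2.0 2.0 4.5
   vertex 2.6 4.6 4.8
   vertex 1.2 2.0 4.9
  endloop
 endfacet
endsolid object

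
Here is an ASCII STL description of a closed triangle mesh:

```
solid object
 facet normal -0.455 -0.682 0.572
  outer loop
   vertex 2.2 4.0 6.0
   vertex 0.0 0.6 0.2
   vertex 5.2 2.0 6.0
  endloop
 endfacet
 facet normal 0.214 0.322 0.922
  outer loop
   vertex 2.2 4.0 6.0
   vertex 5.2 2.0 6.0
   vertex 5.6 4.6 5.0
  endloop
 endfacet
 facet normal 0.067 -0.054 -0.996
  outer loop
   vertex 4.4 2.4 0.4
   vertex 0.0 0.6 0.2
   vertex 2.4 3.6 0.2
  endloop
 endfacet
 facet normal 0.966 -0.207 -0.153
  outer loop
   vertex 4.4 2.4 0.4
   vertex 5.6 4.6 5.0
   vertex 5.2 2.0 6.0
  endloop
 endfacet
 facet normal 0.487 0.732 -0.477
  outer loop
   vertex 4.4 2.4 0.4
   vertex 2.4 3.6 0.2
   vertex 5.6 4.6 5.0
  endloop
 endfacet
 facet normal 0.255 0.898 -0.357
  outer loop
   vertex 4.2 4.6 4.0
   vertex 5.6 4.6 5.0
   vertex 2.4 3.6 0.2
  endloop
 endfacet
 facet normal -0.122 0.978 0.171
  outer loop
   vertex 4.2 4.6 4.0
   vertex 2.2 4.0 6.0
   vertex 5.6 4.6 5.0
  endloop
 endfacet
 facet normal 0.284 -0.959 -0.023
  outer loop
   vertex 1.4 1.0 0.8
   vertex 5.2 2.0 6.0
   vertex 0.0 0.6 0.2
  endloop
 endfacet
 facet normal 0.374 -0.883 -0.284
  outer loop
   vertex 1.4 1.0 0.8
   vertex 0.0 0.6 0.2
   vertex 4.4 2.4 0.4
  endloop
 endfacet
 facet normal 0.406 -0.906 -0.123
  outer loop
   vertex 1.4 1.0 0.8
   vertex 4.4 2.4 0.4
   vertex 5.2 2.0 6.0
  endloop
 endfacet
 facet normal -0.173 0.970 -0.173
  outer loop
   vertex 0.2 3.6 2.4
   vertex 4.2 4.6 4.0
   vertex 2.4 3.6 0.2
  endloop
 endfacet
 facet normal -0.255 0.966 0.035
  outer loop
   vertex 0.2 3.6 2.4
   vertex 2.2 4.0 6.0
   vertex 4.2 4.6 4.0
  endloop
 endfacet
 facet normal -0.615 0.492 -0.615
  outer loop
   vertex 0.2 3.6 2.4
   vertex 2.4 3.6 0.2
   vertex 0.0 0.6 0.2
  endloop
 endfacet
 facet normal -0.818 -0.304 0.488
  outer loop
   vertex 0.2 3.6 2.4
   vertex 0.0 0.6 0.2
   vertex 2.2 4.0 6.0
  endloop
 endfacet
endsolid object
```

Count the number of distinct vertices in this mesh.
9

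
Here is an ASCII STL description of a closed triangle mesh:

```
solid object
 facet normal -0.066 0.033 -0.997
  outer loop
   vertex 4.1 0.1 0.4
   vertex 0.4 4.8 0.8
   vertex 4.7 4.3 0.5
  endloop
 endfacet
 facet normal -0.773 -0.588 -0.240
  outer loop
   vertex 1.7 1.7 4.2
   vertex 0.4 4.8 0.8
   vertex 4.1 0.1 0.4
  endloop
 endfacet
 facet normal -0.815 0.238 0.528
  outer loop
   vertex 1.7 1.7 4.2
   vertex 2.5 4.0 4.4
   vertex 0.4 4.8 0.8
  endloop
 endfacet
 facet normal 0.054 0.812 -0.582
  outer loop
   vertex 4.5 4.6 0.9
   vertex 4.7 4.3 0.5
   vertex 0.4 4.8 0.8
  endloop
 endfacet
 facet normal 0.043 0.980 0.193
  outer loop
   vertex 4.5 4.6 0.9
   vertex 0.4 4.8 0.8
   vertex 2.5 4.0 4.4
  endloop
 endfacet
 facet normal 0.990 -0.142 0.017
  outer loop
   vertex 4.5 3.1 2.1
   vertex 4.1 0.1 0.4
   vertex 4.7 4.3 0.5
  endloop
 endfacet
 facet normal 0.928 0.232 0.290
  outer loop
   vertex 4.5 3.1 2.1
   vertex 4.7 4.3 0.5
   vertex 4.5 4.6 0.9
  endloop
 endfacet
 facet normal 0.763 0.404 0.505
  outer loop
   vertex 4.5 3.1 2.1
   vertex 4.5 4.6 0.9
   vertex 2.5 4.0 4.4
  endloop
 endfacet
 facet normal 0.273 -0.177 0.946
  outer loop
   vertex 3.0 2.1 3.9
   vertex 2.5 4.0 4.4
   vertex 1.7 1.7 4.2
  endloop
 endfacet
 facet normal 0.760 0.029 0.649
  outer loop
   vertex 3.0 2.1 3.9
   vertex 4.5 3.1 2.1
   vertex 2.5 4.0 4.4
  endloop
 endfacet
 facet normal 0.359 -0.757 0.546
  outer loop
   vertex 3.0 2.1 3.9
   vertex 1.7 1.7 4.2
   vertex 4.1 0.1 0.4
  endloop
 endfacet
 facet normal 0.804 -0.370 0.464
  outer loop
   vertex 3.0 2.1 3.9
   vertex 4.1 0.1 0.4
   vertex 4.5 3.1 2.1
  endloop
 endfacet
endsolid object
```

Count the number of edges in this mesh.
18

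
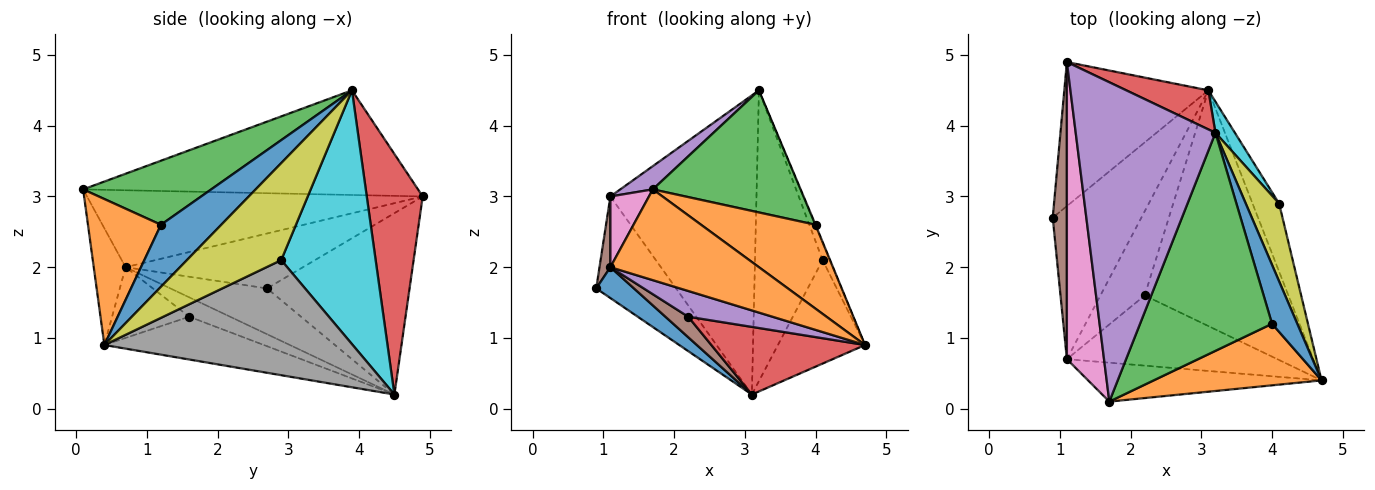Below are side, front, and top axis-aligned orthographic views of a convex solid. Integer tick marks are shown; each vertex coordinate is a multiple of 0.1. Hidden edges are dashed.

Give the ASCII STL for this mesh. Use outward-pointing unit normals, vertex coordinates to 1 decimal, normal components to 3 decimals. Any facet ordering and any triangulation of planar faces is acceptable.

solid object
 facet normal -0.452 -0.176 -0.874
  outer loop
   vertex 1.1 0.7 2.0
   vertex 0.9 2.7 1.7
   vertex 3.1 4.5 0.2
  endloop
 endfacet
 facet normal -0.193 -0.902 -0.386
  outer loop
   vertex 1.1 0.7 2.0
   vertex 4.7 0.4 0.9
   vertex 1.7 0.1 3.1
  endloop
 endfacet
 facet normal -0.717 0.402 -0.570
  outer loop
   vertex 1.1 4.9 3.0
   vertex 3.1 4.5 0.2
   vertex 0.9 2.7 1.7
  endloop
 endfacet
 facet normal 0.355 0.927 0.121
  outer loop
   vertex 1.1 4.9 3.0
   vertex 3.2 3.9 4.5
   vertex 3.1 4.5 0.2
  endloop
 endfacet
 facet normal -0.598 -0.058 0.799
  outer loop
   vertex 1.1 4.9 3.0
   vertex 1.7 0.1 3.1
   vertex 3.2 3.9 4.5
  endloop
 endfacet
 facet normal -0.967 -0.059 0.249
  outer loop
   vertex 1.1 4.9 3.0
   vertex 0.9 2.7 1.7
   vertex 1.1 0.7 2.0
  endloop
 endfacet
 facet normal -0.896 -0.103 0.432
  outer loop
   vertex 1.1 4.9 3.0
   vertex 1.1 0.7 2.0
   vertex 1.7 0.1 3.1
  endloop
 endfacet
 facet normal 0.922 0.323 -0.213
  outer loop
   vertex 4.1 2.9 2.1
   vertex 4.7 0.4 0.9
   vertex 3.1 4.5 0.2
  endloop
 endfacet
 facet normal 0.943 0.071 0.324
  outer loop
   vertex 4.1 2.9 2.1
   vertex 3.2 3.9 4.5
   vertex 4.7 0.4 0.9
  endloop
 endfacet
 facet normal 0.811 0.581 0.062
  outer loop
   vertex 4.1 2.9 2.1
   vertex 3.1 4.5 0.2
   vertex 3.2 3.9 4.5
  endloop
 endfacet
 facet normal 0.926 0.009 0.377
  outer loop
   vertex 4.0 1.2 2.6
   vertex 4.7 0.4 0.9
   vertex 3.2 3.9 4.5
  endloop
 endfacet
 facet normal 0.457 -0.717 0.526
  outer loop
   vertex 4.0 1.2 2.6
   vertex 1.7 0.1 3.1
   vertex 4.7 0.4 0.9
  endloop
 endfacet
 facet normal 0.390 -0.450 0.803
  outer loop
   vertex 4.0 1.2 2.6
   vertex 3.2 3.9 4.5
   vertex 1.7 0.1 3.1
  endloop
 endfacet
 facet normal -0.275 -0.265 -0.924
  outer loop
   vertex 2.2 1.6 1.3
   vertex 3.1 4.5 0.2
   vertex 4.7 0.4 0.9
  endloop
 endfacet
 facet normal -0.301 -0.329 -0.895
  outer loop
   vertex 2.2 1.6 1.3
   vertex 4.7 0.4 0.9
   vertex 1.1 0.7 2.0
  endloop
 endfacet
 facet normal -0.391 -0.218 -0.894
  outer loop
   vertex 2.2 1.6 1.3
   vertex 1.1 0.7 2.0
   vertex 3.1 4.5 0.2
  endloop
 endfacet
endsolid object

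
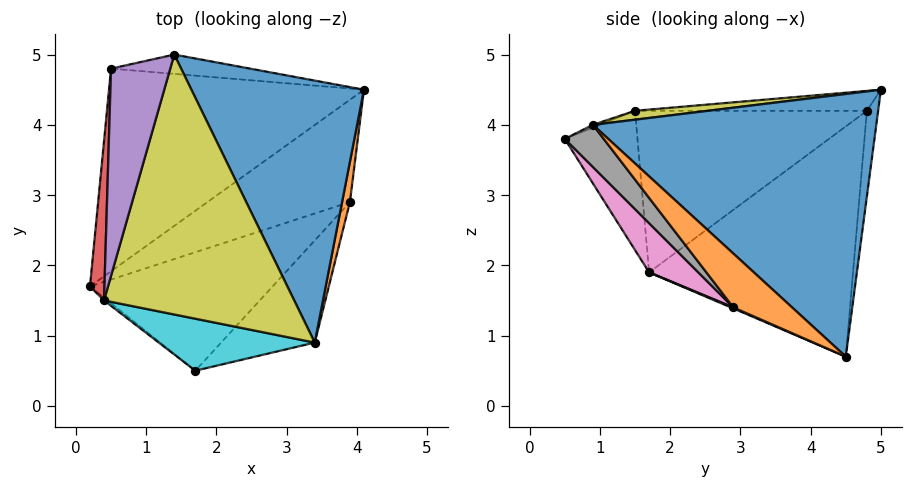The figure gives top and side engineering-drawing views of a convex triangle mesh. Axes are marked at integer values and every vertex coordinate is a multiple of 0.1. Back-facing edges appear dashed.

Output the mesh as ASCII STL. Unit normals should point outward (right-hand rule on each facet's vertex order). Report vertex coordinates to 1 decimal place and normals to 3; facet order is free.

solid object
 facet normal -0.613 -0.790 -0.015
  outer loop
   vertex 0.4 1.5 4.2
   vertex 0.2 1.7 1.9
   vertex 1.7 0.5 3.8
  endloop
 endfacet
 facet normal -0.571 0.524 -0.632
  outer loop
   vertex 0.5 4.8 4.2
   vertex 4.1 4.5 0.7
   vertex 0.2 1.7 1.9
  endloop
 endfacet
 facet normal -0.139 0.964 -0.226
  outer loop
   vertex 0.5 4.8 4.2
   vertex 1.4 5.0 4.5
   vertex 4.1 4.5 0.7
  endloop
 endfacet
 facet normal -0.996 0.030 0.089
  outer loop
   vertex 0.5 4.8 4.2
   vertex 0.2 1.7 1.9
   vertex 0.4 1.5 4.2
  endloop
 endfacet
 facet normal -0.318 0.010 0.948
  outer loop
   vertex 0.5 4.8 4.2
   vertex 0.4 1.5 4.2
   vertex 1.4 5.0 4.5
  endloop
 endfacet
 facet normal 0.006 -0.401 -0.916
  outer loop
   vertex 3.9 2.9 1.4
   vertex 0.2 1.7 1.9
   vertex 4.1 4.5 0.7
  endloop
 endfacet
 facet normal 0.166 -0.769 -0.617
  outer loop
   vertex 3.9 2.9 1.4
   vertex 1.7 0.5 3.8
   vertex 0.2 1.7 1.9
  endloop
 endfacet
 facet normal 0.252 -0.790 -0.559
  outer loop
   vertex 3.4 0.9 4.0
   vertex 1.7 0.5 3.8
   vertex 3.9 2.9 1.4
  endloop
 endfacet
 facet normal 0.047 -0.099 0.994
  outer loop
   vertex 3.4 0.9 4.0
   vertex 1.4 5.0 4.5
   vertex 0.4 1.5 4.2
  endloop
 endfacet
 facet normal -0.017 -0.390 0.921
  outer loop
   vertex 3.4 0.9 4.0
   vertex 0.4 1.5 4.2
   vertex 1.7 0.5 3.8
  endloop
 endfacet
 facet normal 0.791 0.323 0.520
  outer loop
   vertex 3.4 0.9 4.0
   vertex 4.1 4.5 0.7
   vertex 1.4 5.0 4.5
  endloop
 endfacet
 facet normal 0.988 -0.061 0.143
  outer loop
   vertex 3.4 0.9 4.0
   vertex 3.9 2.9 1.4
   vertex 4.1 4.5 0.7
  endloop
 endfacet
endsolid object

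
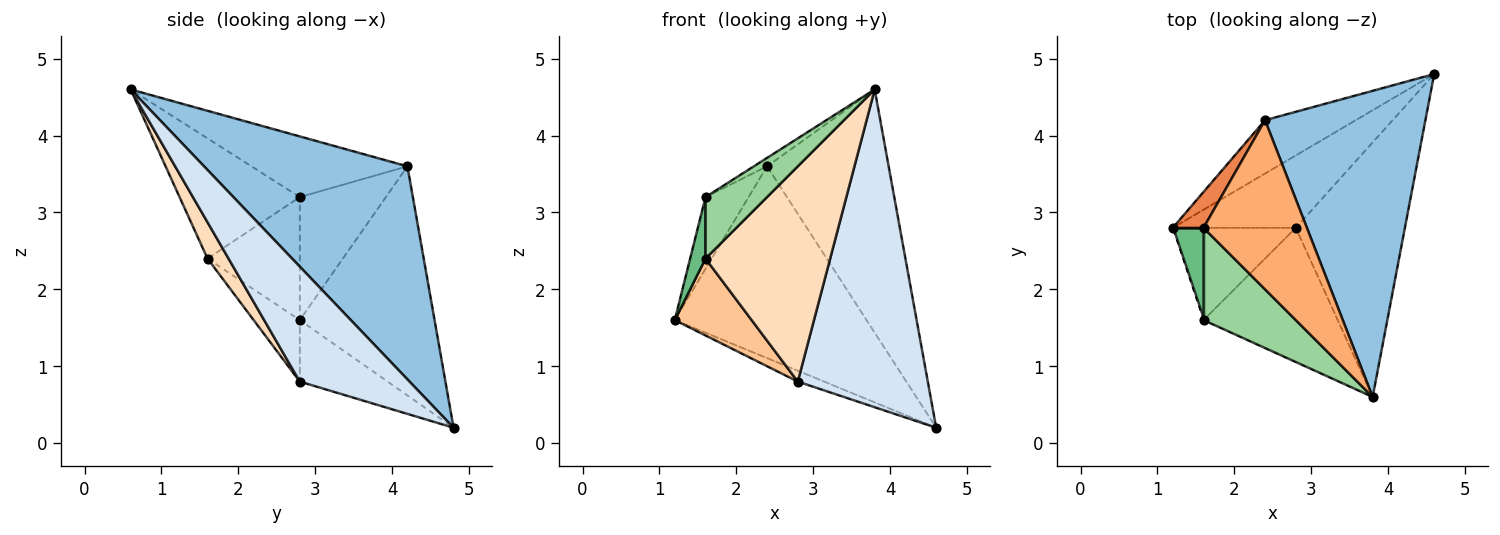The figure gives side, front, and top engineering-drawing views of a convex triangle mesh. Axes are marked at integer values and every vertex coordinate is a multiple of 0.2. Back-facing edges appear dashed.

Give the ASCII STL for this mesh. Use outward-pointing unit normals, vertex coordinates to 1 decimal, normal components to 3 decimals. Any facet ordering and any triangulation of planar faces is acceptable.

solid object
 facet normal -0.561 0.798 -0.222
  outer loop
   vertex 2.4 4.2 3.6
   vertex 4.6 4.8 0.2
   vertex 1.2 2.8 1.6
  endloop
 endfacet
 facet normal 0.721 0.431 0.543
  outer loop
   vertex 2.4 4.2 3.6
   vertex 3.8 0.6 4.6
   vertex 4.6 4.8 0.2
  endloop
 endfacet
 facet normal -0.443 0.133 -0.886
  outer loop
   vertex 2.8 2.8 0.8
   vertex 1.2 2.8 1.6
   vertex 4.6 4.8 0.2
  endloop
 endfacet
 facet normal 0.550 -0.652 -0.522
  outer loop
   vertex 2.8 2.8 0.8
   vertex 4.6 4.8 0.2
   vertex 3.8 0.6 4.6
  endloop
 endfacet
 facet normal -0.873 0.436 0.218
  outer loop
   vertex 1.6 2.8 3.2
   vertex 2.4 4.2 3.6
   vertex 1.2 2.8 1.6
  endloop
 endfacet
 facet normal -0.506 0.043 0.862
  outer loop
   vertex 1.6 2.8 3.2
   vertex 3.8 0.6 4.6
   vertex 2.4 4.2 3.6
  endloop
 endfacet
 facet normal -0.359 -0.598 -0.717
  outer loop
   vertex 1.6 1.6 2.4
   vertex 1.2 2.8 1.6
   vertex 2.8 2.8 0.8
  endloop
 endfacet
 facet normal 0.142 -0.840 -0.524
  outer loop
   vertex 1.6 1.6 2.4
   vertex 2.8 2.8 0.8
   vertex 3.8 0.6 4.6
  endloop
 endfacet
 facet normal -0.958 -0.160 0.239
  outer loop
   vertex 1.6 1.6 2.4
   vertex 1.6 2.8 3.2
   vertex 1.2 2.8 1.6
  endloop
 endfacet
 facet normal -0.735 -0.376 0.564
  outer loop
   vertex 1.6 1.6 2.4
   vertex 3.8 0.6 4.6
   vertex 1.6 2.8 3.2
  endloop
 endfacet
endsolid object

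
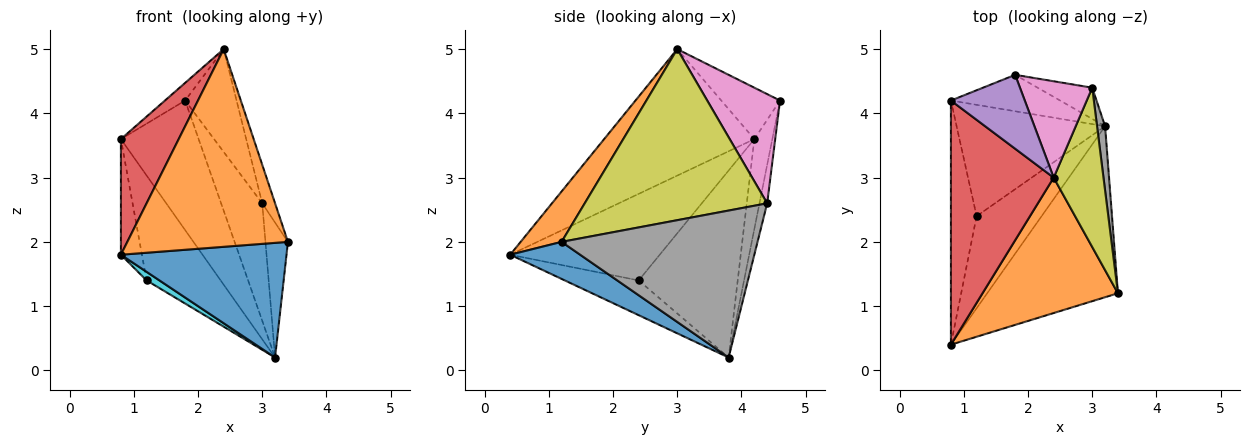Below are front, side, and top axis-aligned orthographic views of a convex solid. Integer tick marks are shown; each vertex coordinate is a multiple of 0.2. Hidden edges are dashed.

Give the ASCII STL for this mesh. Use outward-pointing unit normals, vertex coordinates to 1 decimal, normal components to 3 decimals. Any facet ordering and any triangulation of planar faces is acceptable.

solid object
 facet normal 0.229 -0.542 -0.808
  outer loop
   vertex 3.2 3.8 0.2
   vertex 3.4 1.2 2.0
   vertex 0.8 0.4 1.8
  endloop
 endfacet
 facet normal 0.206 -0.807 0.553
  outer loop
   vertex 2.4 3.0 5.0
   vertex 0.8 0.4 1.8
   vertex 3.4 1.2 2.0
  endloop
 endfacet
 facet normal -0.217 0.940 -0.264
  outer loop
   vertex 0.8 4.2 3.6
   vertex 1.8 4.6 4.2
   vertex 3.2 3.8 0.2
  endloop
 endfacet
 facet normal -0.744 -0.286 0.604
  outer loop
   vertex 0.8 4.2 3.6
   vertex 0.8 0.4 1.8
   vertex 2.4 3.0 5.0
  endloop
 endfacet
 facet normal -0.560 0.193 0.806
  outer loop
   vertex 0.8 4.2 3.6
   vertex 2.4 3.0 5.0
   vertex 1.8 4.6 4.2
  endloop
 endfacet
 facet normal -0.178 0.951 -0.253
  outer loop
   vertex 3.0 4.4 2.6
   vertex 3.2 3.8 0.2
   vertex 1.8 4.6 4.2
  endloop
 endfacet
 facet normal 0.719 0.507 0.476
  outer loop
   vertex 3.0 4.4 2.6
   vertex 1.8 4.6 4.2
   vertex 2.4 3.0 5.0
  endloop
 endfacet
 facet normal 0.992 0.114 0.054
  outer loop
   vertex 3.0 4.4 2.6
   vertex 3.4 1.2 2.0
   vertex 3.2 3.8 0.2
  endloop
 endfacet
 facet normal 0.958 0.067 0.279
  outer loop
   vertex 3.0 4.4 2.6
   vertex 2.4 3.0 5.0
   vertex 3.4 1.2 2.0
  endloop
 endfacet
 facet normal -0.470 -0.082 -0.879
  outer loop
   vertex 1.2 2.4 1.4
   vertex 3.2 3.8 0.2
   vertex 0.8 0.4 1.8
  endloop
 endfacet
 facet normal -0.950 0.134 -0.282
  outer loop
   vertex 1.2 2.4 1.4
   vertex 0.8 0.4 1.8
   vertex 0.8 4.2 3.6
  endloop
 endfacet
 facet normal -0.676 0.506 -0.536
  outer loop
   vertex 1.2 2.4 1.4
   vertex 0.8 4.2 3.6
   vertex 3.2 3.8 0.2
  endloop
 endfacet
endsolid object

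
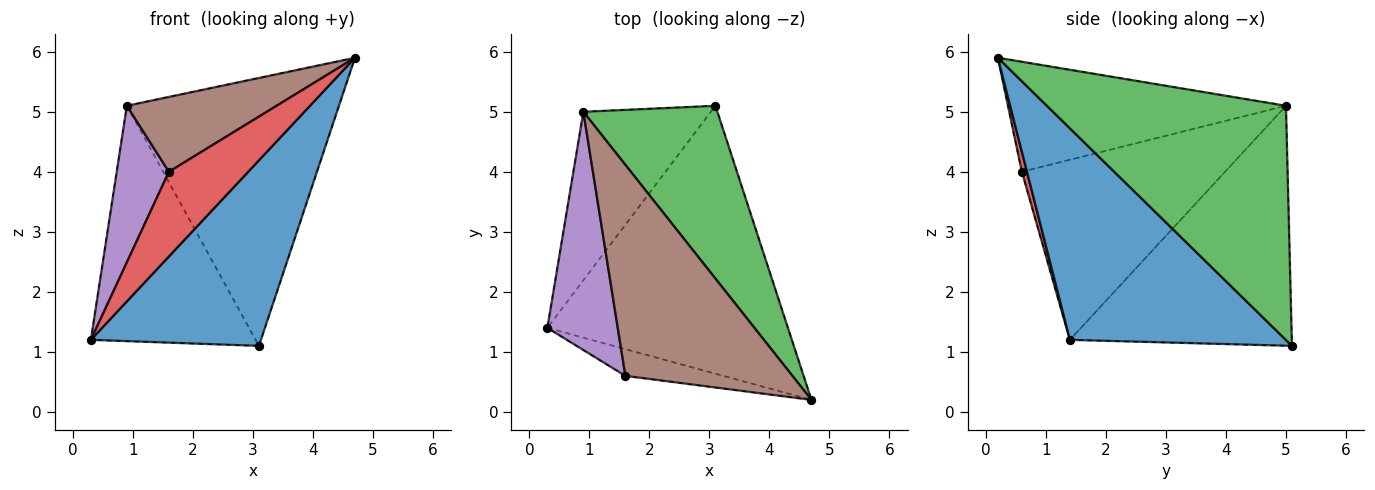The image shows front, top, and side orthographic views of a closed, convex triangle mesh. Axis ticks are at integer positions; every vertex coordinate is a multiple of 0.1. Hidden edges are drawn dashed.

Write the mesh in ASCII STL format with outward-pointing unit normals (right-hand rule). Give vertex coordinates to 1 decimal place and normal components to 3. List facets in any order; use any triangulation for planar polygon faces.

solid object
 facet normal 0.586 -0.461 -0.666
  outer loop
   vertex 3.1 5.1 1.1
   vertex 4.7 0.2 5.9
   vertex 0.3 1.4 1.2
  endloop
 endfacet
 facet normal -0.738 0.548 -0.392
  outer loop
   vertex 0.9 5.0 5.1
   vertex 3.1 5.1 1.1
   vertex 0.3 1.4 1.2
  endloop
 endfacet
 facet normal 0.688 0.610 0.394
  outer loop
   vertex 0.9 5.0 5.1
   vertex 4.7 0.2 5.9
   vertex 3.1 5.1 1.1
  endloop
 endfacet
 facet normal 0.061 -0.952 -0.300
  outer loop
   vertex 1.6 0.6 4.0
   vertex 0.3 1.4 1.2
   vertex 4.7 0.2 5.9
  endloop
 endfacet
 facet normal -0.906 -0.233 0.354
  outer loop
   vertex 1.6 0.6 4.0
   vertex 0.9 5.0 5.1
   vertex 0.3 1.4 1.2
  endloop
 endfacet
 facet normal -0.527 -0.284 0.801
  outer loop
   vertex 1.6 0.6 4.0
   vertex 4.7 0.2 5.9
   vertex 0.9 5.0 5.1
  endloop
 endfacet
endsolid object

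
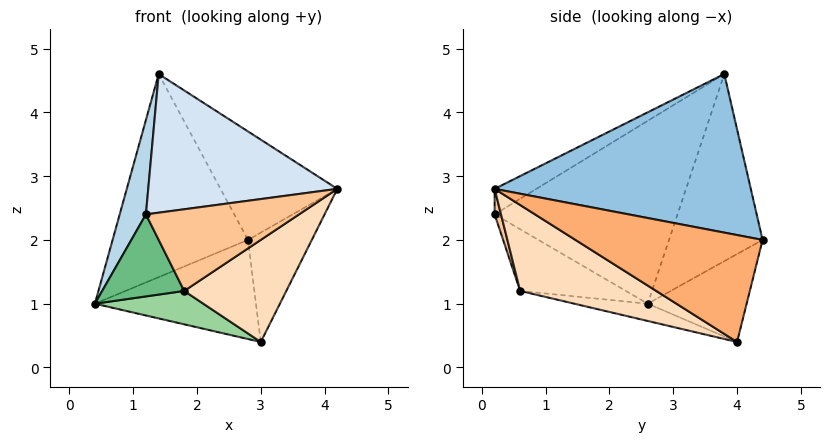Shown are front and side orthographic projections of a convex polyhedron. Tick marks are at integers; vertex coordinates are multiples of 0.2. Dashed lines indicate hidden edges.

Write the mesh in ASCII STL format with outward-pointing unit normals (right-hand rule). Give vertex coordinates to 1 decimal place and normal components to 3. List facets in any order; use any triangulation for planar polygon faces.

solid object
 facet normal -0.565 0.817 -0.116
  outer loop
   vertex 1.4 3.8 4.6
   vertex 2.8 4.4 2.0
   vertex 0.4 2.6 1.0
  endloop
 endfacet
 facet normal 0.785 0.358 0.505
  outer loop
   vertex 1.4 3.8 4.6
   vertex 4.2 0.2 2.8
   vertex 2.8 4.4 2.0
  endloop
 endfacet
 facet normal -0.942 -0.135 0.307
  outer loop
   vertex 1.2 0.2 2.4
   vertex 1.4 3.8 4.6
   vertex 0.4 2.6 1.0
  endloop
 endfacet
 facet normal -0.113 -0.513 0.851
  outer loop
   vertex 1.2 0.2 2.4
   vertex 4.2 0.2 2.8
   vertex 1.4 3.8 4.6
  endloop
 endfacet
 facet normal -0.504 0.821 -0.268
  outer loop
   vertex 3.0 4.0 0.4
   vertex 0.4 2.6 1.0
   vertex 2.8 4.4 2.0
  endloop
 endfacet
 facet normal 0.946 0.322 0.038
  outer loop
   vertex 3.0 4.0 0.4
   vertex 2.8 4.4 2.0
   vertex 4.2 0.2 2.8
  endloop
 endfacet
 facet normal 0.040 -0.954 -0.298
  outer loop
   vertex 1.8 0.6 1.2
   vertex 4.2 0.2 2.8
   vertex 1.2 0.2 2.4
  endloop
 endfacet
 facet normal 0.476 -0.357 -0.804
  outer loop
   vertex 1.8 0.6 1.2
   vertex 3.0 4.0 0.4
   vertex 4.2 0.2 2.8
  endloop
 endfacet
 facet normal -0.678 -0.526 -0.514
  outer loop
   vertex 1.8 0.6 1.2
   vertex 1.2 0.2 2.4
   vertex 0.4 2.6 1.0
  endloop
 endfacet
 facet normal -0.125 -0.185 -0.975
  outer loop
   vertex 1.8 0.6 1.2
   vertex 0.4 2.6 1.0
   vertex 3.0 4.0 0.4
  endloop
 endfacet
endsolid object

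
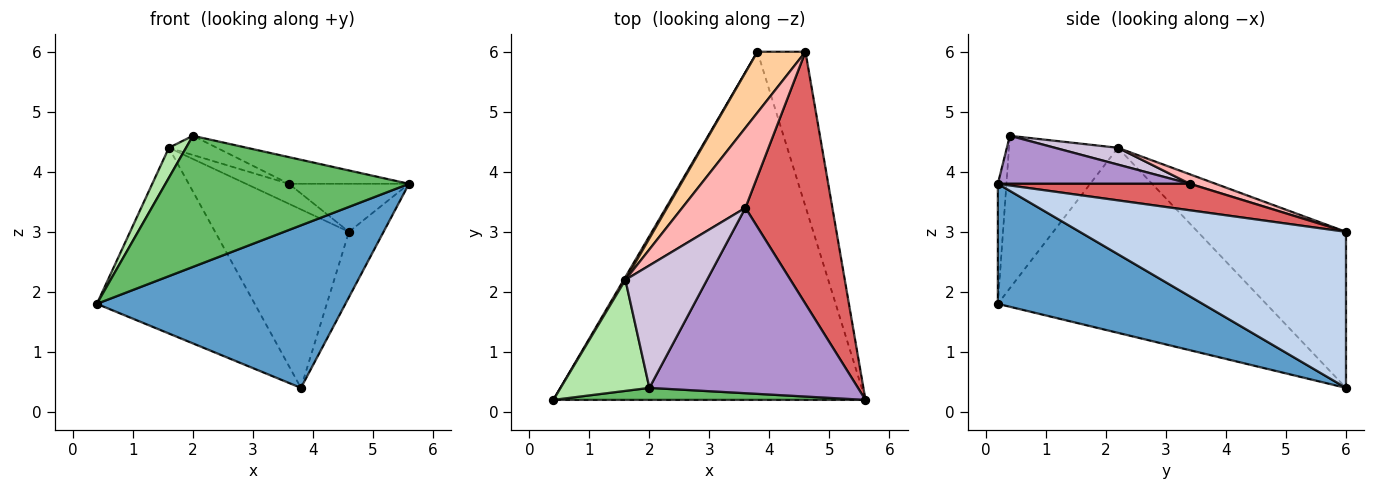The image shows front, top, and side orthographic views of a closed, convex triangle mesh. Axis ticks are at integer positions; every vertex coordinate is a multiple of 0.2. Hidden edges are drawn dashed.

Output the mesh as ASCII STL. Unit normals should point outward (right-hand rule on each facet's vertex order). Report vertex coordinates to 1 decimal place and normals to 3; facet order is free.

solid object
 facet normal 0.329 -0.399 -0.856
  outer loop
   vertex 3.8 6.0 0.4
   vertex 5.6 0.2 3.8
   vertex 0.4 0.2 1.8
  endloop
 endfacet
 facet normal 0.948 0.123 -0.292
  outer loop
   vertex 3.8 6.0 0.4
   vertex 4.6 6.0 3.0
   vertex 5.6 0.2 3.8
  endloop
 endfacet
 facet normal -0.862 0.507 0.008
  outer loop
   vertex 1.6 2.2 4.4
   vertex 3.8 6.0 0.4
   vertex 0.4 0.2 1.8
  endloop
 endfacet
 facet normal -0.724 0.653 0.223
  outer loop
   vertex 1.6 2.2 4.4
   vertex 4.6 6.0 3.0
   vertex 3.8 6.0 0.4
  endloop
 endfacet
 facet normal -0.035 -0.995 0.091
  outer loop
   vertex 2.0 0.4 4.6
   vertex 0.4 0.2 1.8
   vertex 5.6 0.2 3.8
  endloop
 endfacet
 facet normal -0.856 -0.135 0.499
  outer loop
   vertex 2.0 0.4 4.6
   vertex 1.6 2.2 4.4
   vertex 0.4 0.2 1.8
  endloop
 endfacet
 facet normal 0.287 0.179 0.941
  outer loop
   vertex 3.6 3.4 3.8
   vertex 5.6 0.2 3.8
   vertex 4.6 6.0 3.0
  endloop
 endfacet
 facet normal 0.144 0.240 0.960
  outer loop
   vertex 3.6 3.4 3.8
   vertex 4.6 6.0 3.0
   vertex 1.6 2.2 4.4
  endloop
 endfacet
 facet normal 0.222 0.139 0.965
  outer loop
   vertex 3.6 3.4 3.8
   vertex 2.0 0.4 4.6
   vertex 5.6 0.2 3.8
  endloop
 endfacet
 facet normal 0.199 0.152 0.968
  outer loop
   vertex 3.6 3.4 3.8
   vertex 1.6 2.2 4.4
   vertex 2.0 0.4 4.6
  endloop
 endfacet
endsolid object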